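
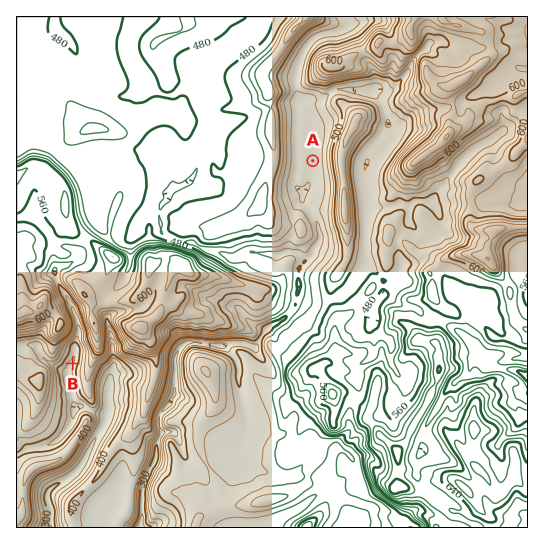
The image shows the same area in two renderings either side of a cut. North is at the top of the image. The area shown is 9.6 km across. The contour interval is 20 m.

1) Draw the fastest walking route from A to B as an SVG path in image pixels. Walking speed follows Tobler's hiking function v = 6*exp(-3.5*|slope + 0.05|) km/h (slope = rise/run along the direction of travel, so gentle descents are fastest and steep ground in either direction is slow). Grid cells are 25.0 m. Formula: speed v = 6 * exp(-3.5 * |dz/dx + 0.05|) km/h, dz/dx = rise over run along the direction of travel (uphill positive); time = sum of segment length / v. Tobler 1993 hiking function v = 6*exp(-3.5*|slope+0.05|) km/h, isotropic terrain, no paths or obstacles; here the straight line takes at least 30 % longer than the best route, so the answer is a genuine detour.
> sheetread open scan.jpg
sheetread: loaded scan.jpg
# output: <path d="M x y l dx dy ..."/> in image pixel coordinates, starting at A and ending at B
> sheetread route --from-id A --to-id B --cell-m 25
<path d="M313 161l-24 12-20 20-11 5-5 5-70 35-8 0-2 1-19 0-13 7-7 7-15 28-30 30-3 6 0 17-3 5 0 8-5 11-5 5"/>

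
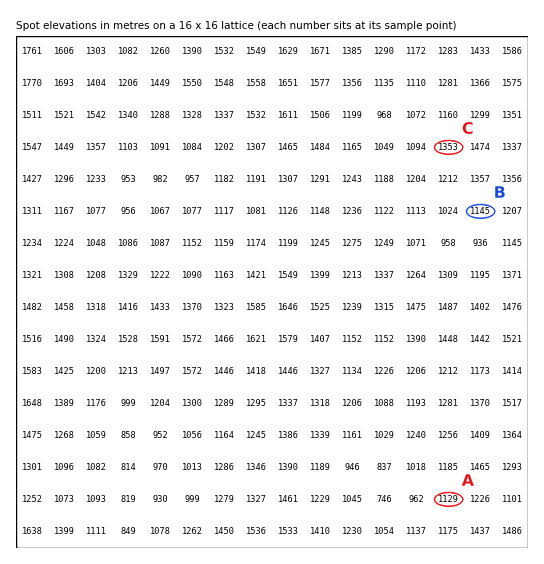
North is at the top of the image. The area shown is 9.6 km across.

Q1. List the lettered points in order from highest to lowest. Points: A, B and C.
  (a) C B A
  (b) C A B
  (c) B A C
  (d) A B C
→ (a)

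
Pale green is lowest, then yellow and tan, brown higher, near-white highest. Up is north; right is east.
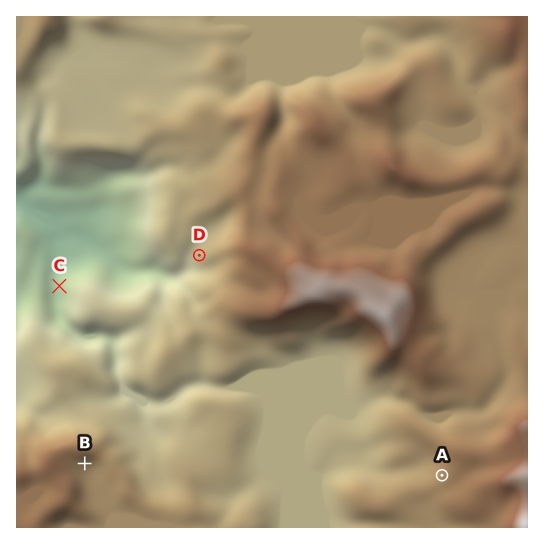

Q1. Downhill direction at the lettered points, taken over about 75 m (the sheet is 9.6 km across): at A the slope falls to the W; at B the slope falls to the SE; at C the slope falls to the W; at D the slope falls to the W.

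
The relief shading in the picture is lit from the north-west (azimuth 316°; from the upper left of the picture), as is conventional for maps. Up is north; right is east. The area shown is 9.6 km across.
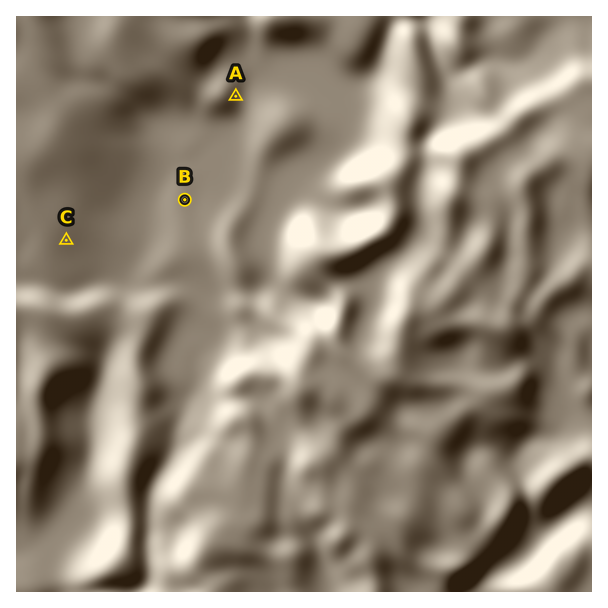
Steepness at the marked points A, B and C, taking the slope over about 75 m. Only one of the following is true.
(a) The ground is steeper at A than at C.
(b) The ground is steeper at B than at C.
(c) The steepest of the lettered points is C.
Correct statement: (a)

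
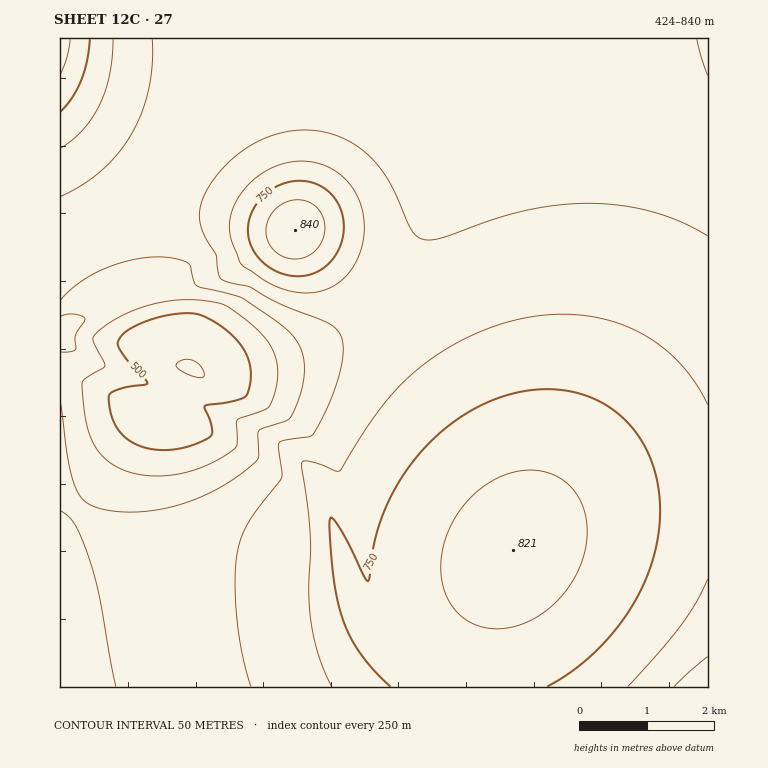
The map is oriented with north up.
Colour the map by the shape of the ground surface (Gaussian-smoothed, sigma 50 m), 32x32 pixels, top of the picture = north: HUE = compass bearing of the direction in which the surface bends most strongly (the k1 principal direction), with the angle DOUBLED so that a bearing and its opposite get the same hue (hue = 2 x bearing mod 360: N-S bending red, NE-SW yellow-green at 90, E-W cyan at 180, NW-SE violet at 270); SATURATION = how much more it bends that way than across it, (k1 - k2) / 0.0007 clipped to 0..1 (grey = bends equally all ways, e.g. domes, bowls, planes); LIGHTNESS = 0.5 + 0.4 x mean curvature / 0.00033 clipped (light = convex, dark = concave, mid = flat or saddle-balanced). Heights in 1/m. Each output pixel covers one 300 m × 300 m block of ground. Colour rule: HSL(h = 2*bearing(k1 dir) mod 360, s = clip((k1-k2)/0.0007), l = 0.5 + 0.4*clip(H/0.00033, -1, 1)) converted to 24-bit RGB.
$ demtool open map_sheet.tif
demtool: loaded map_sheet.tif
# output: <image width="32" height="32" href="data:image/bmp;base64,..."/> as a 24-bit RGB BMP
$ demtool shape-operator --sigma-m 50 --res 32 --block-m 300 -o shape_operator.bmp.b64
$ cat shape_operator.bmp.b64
<image width="32" height="32" href="data:image/bmp;base64,Qk02DAAAAAAAADYAAAAoAAAAIAAAACAAAAABABgAAAAAAAAMAAATCwAAEwsAAAAAAAAAAAAAg32Bgn6AgX2Bf32AfnyBfnuBfXuBfnuCfnqCf3uDgXuEg3uFhXyFhn2Gh0xuextGv/nmzP/zjC49diAojHNyioaDioeDiYiDh4iDhoeCh4aCiYSCj4CDmHyJoHaWo26nhX1/gn5/gX6Af32AfnyAfXuBfHuBfXqCfXqCfnqDf3uEgXyFg3yFiGGEeRhdz/zjpvXUbRo1iERTjIKDjIWEi4aEioeFiYeFiIiEhoeEhoaEhoSFioKIkH+OlnuYknWfh3x9g31+gX5/f36AfX2AfHyAe3uBe3qCfHqCfXqDfnuEf3uEgXuFbRl0meqhtvzIZRhEi11xjISGjIWGjIWFjIaGi4eGioeGiYeGh4eGhYaFhISGhYKHh4CLiH2QhnmWin17hX99gX9+f35/fX2AfHyAe3uBenqCenqCe3qDfHuEfnuEdmKGZyOH1v/Mbyhyh1B9i4SIjIWIjIaHjYaHjYeHjIeHi4eHioeHiIeHhoaHhISGgoKHgYCIgH6LfnuNjYJ6hoJ8goF+foB/fX6Ae32Be3yBenuCenuCenqDenqDfHuEUzF8hMxY2/3BShpmiIKJioSJi4WJjIaIjYeIjYeIjYeIjIeIi4eIiYeIh4aIhISHgoKHgICHfn6IfHyJkIl4iId8gYN+foKCfICDe36DenyEenyEeXuEenuEenuEe3uEOh1u2vexo9VgTy16h4OIiYWJi4aJjIeJjYeJjoiJjYiJjYiJjIeJioeJiYaJhoSIg4KHgICHfn+HfH2Hj5N3g4t9f4iFfYWKe4GLen2MeXuLeXmKeXmIeXqHenuFeXmFNBlp7P/MVTOaYlCGhYOHiIWIioaJi4eJjYiJjYiJjoiJjYiJjIeJi4eJioaJh4SJhIKIgYCHf36GfX2GfJl1fJWHfJOWeoqZeYKbeHubeniafXiXf3iTf3mOfXqKdGyIPR9t6v/MPyB4dW+Hg4OHhoWHiYaIioeIjIiIjYiIjYiIjYeJjYeJjIaJi4WJiYSJhoKIg4CHgX+Hfn2GbqeCdaWbdp2ndY+pdYKqdXerfXWphHamiXehinibiHqUa0GHaDec4//MPxlvfn+GgoSGhIWGh4aHiYeHi4eHjIeHjYeIjYeIjYaIjIaIi4WJioSJiIKJhYCIgn+HgH2GY7WQaLKlaqWva5CtbH+rbW+rem+riHGrk3OqmHalmXWeaBZttPakoOKFViN2gIOFgYWGg4aGhYeGiIeGioiHi4iHjIeHjYaHjIaHjIWHi4SIioOIiYKJh4CIhH+Hgn2GWLqRVrGbWKakXoyaYXmUZGqTcGaXg2idlGyipWihhRpRpTyRzP/QiiGPfmCHgYSEgYWEgoaEhIaEhoeFiYiFioiGi4eGjIaFjIWFjISGi4OGioKHiYGHiICIhn6Hg32GVrGET5t/UoZ4VndxWnBtXmtuY2Rwd2B4dy47ZRAds0XEzP/s0FiMhSJsiIGCgoSCgIWCgIWCgoaChYeDiIiEiYiEioeEi4aEi4SEi4OEi4KFioGFiYCGiH+Gh36HhX2GZZx6VYBsUGteT2FTUV9OWFo/OyYWLhULfjMrr/L8zP/+xTNGiRQ5lXV1jIV/hYaAf4V/f4WAgIaAg4aBhoeCiIiDiYeDioaDioSCioKCioGDiYGEiYCEiH+Fh36Fhn2GiI17Y3BvUl5ZSjUnKRcKMyENKqqMmO//sPT/OsGjXxcPhCgjm39smIp3kIx8h4l+gIZ+fYV+f4V+gYZ/hIeAh4eBiIeBiYWBiYSBiYKBiYCBiYCCiH+CiH6Dh32EhnyEm2lsYyIkOBEOcSYmdtH0zPP/geb/T3wqKxULRCIVeGhMj4hgm5Vom5hxkpR3hox7f4d8fIV8fYV9gIV+g4Z/hYd/h4eAiIWAiISAiYKAiIB/iH9/iH6Ah32Bhn2ChnyDhgYWwzaAvOv/y+7/VqvbYTAgNxkPRSsiV1RMYWRScnlSg49Wjp5djp5oiJZxgY53fIh5e4V6fIV7f4V8gYV9hIZ+hod+h4V+h4R+iIJ+iIB+h35+h31/hn2AhnyBhXyBxvW1qf/wjUwsOxkQRyUXZEpCZFVaXU9UXFJNZ2ZKcH1Id5RJeKNPd6Nadplndo9xd4h2eYV5e4R6fYR7gIV8goV8hYZ9hoV9hoN9h4J9h4B9h359hn19hnx+hXx/hXuA/93MXh4ALisFIjALN0caWFk4XUpIXkdKYk1GcGhFeYlAcaE7Y6w9WqdIW5tZZ49rcYh1doR4eYR5fIR6f4R7gYV7hIV8hYV8hoN8hoJ8hoB8hn58hn18hXx9hXt+hHt/T7M2/8H+8cz/0IL6qTGtPUsYISoNJS4QVVcrgG1MlaBEe7k2U7wxOK04R5xZWo9taYd3c4R5eIN5e4N6foN6gIR7goR7hIV7hYN7hYJ8hYB8hX58hX17hXt7hHt8hHt+cYs+SWkeZnYouETKzZX95Mn/4Lv/wWH2NLlcLYyEtrBrmctdVdBAMrtLOp9oTI93YId8b4N8doJ6eoJ5fYN6f4N6gYN7g4R7hIN7hIJ7hIB7hH97hH17hHx7hHt8g3t9qXefqHKinVyCbn83Q2EnMVYlK1t8oVf3983+lAP5y7eux9euhtOGS8iFOKiPQpCNVoWHaoKBdYF8eYF5fYJ6f4N6gYN6goN6g4N7g4J7hIB7g397g357g317g3t7g3t8pHunpnqtonmwlnaxgm6xYVuvPFqZJXRyrilYwHvY6eDp6Oniz+HWgcjHQJu2PneVUHOHZXmCdIB/eYB6fIF6foJ6gIJ6gYJ6g4N7g4F7g4B7g397g357g317gnx7gnt7l3ufnHylm3yolHuqhHWsZmSwSFa6NlDGTGXRm6TY4uHq5+Tl5uLpoaTOT2G7QFKaTl2JZG6Cc3t/eX97fIF6foF6f4J6gYJ7goJ7goF7goB7gn97gn57gn17gn17gnx8j3mXlXual3ybkn2bhXqbbG6dVG2iP3KrPI7Ce7nJyNrV6ebi6drgyZjPhlK8XEObWVCJZWWCdHd+en58fIB7foF7f4F7gIF7gYJ7goF7goB7gn97gn97gn58gn18gX18j3WVlXiTlHqOkn2Ni32NdXiKYXyNSoiUP6KdTbuQgsSCz9Gk06Sbx3Gbtkexg0eXcVaIcWiBdnZ+e358fYB7foF7f4F7gIF7gYF7gYF7gYB7gYB8gX98gX58gX58gX18lHCWlXONlHeFkXqBi3x/gXyDboSDV4h+RZFxP6BYYLZGsL5XwItYukpSo0d3kE+Hgl6Ge26Ae3h+fH58fYB8foB8f4F8gIF8gIF8gYF8gYB8gYB8gX98gX98gX58g4N9l2mTmG6Gl3N+lHd5j3x6h4F8d4J4ZoRzVIlkR49JYZhDkaFDpIVFnVlIk09ciVpzg2h9gHN/fXt+fX59foB8foB8f4B8f4B8gIB8gYF8gYB8gYB8gX98gX99gX99fZd+mGKJmWl8mnB1mHl1k4B5jIN7hIZ6c4NyZoVnYIhaa4tSgo5Pj4JQjWtViV5dhWdvgXF5f3h9fn19fn99foB9f4B9f4B9f4B9gIB9gIB9gIB9gIB9gH99gH99gYp9fap9nVt+nGVvnHJtm390loV4kId6iYd7gYV5d4Nzc4RsdoVmf4ZjhoFjhXdmhHFsgnJzgHh6f3x9f35+fn9+f4B9f4B9f4B9f4B9gIB9gIB9gIB9gIB9gH99gYB9hZ59gKx7l1hsomJjn3tsnYhzmYx3kot6jIl8hoZ8gIN6fYJ4fYJ0gIJzgoFygn10gXp3gHt6f3x8f35+f39+f39+f4B+f4B+f4B+f4B+gIB+gIB+gIB+gIB+gH9+g4Z9jKx9hKp5jlhcoXBipodtoJNzm5R3lJB6jYt8h4d9g4N9gIJ9gIF8gIF7gIB7gH97gH58gH59f39+f39+f39+f4B+f4B+f4B+f4B+f4B+f4B+gIB+gIB+gIB+gH9+iZN9k698iqh3iGdbn4NkqJVwpZ12m5x4k5R7jI19hod+g4N+gYF+gIB+gIB+gIB+gH9+gH9+gH9/f39/f39/f39/f4B/f4B/f4B+f4B+f4B+f4B+gIB+gIB+gIB+gIB+kp99ma57kKZ1"/>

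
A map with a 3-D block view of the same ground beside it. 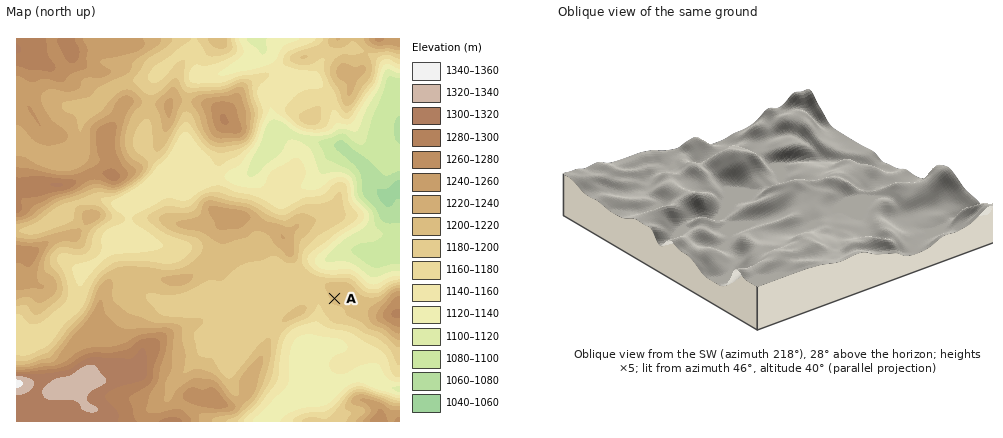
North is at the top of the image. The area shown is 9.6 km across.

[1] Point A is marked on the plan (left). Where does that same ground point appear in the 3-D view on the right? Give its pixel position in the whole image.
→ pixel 898 189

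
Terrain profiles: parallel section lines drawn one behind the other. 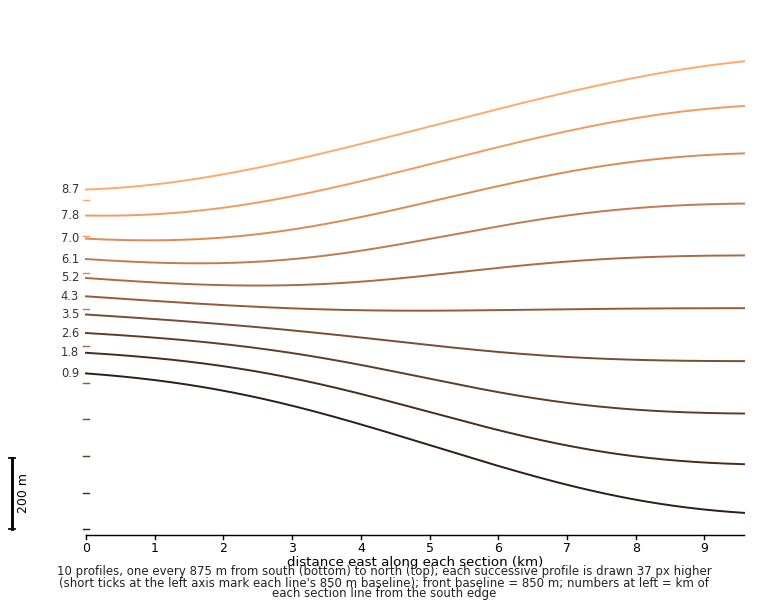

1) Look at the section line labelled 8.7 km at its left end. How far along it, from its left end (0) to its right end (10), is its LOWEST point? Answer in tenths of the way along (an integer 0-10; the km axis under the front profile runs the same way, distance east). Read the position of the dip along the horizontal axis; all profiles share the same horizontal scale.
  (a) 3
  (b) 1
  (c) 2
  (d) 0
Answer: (d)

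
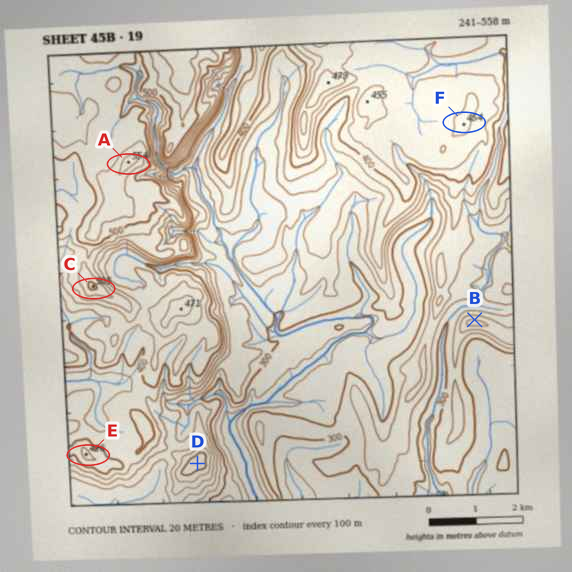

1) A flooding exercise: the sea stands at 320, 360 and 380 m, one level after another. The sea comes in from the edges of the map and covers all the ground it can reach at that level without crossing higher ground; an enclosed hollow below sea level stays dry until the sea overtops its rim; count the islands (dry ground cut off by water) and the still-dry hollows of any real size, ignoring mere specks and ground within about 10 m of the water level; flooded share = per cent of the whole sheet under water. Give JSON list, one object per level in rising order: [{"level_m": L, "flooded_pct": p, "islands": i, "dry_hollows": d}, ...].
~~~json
[{"level_m": 320, "flooded_pct": 29, "islands": 0, "dry_hollows": 0}, {"level_m": 360, "flooded_pct": 49, "islands": 1, "dry_hollows": 0}, {"level_m": 380, "flooded_pct": 56, "islands": 1, "dry_hollows": 0}]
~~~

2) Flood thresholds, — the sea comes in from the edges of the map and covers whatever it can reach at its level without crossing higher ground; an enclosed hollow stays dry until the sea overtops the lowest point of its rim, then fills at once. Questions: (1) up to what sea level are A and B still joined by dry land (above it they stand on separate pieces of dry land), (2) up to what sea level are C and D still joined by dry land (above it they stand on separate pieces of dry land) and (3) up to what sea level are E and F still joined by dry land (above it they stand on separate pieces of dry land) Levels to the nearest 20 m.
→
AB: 320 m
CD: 360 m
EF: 380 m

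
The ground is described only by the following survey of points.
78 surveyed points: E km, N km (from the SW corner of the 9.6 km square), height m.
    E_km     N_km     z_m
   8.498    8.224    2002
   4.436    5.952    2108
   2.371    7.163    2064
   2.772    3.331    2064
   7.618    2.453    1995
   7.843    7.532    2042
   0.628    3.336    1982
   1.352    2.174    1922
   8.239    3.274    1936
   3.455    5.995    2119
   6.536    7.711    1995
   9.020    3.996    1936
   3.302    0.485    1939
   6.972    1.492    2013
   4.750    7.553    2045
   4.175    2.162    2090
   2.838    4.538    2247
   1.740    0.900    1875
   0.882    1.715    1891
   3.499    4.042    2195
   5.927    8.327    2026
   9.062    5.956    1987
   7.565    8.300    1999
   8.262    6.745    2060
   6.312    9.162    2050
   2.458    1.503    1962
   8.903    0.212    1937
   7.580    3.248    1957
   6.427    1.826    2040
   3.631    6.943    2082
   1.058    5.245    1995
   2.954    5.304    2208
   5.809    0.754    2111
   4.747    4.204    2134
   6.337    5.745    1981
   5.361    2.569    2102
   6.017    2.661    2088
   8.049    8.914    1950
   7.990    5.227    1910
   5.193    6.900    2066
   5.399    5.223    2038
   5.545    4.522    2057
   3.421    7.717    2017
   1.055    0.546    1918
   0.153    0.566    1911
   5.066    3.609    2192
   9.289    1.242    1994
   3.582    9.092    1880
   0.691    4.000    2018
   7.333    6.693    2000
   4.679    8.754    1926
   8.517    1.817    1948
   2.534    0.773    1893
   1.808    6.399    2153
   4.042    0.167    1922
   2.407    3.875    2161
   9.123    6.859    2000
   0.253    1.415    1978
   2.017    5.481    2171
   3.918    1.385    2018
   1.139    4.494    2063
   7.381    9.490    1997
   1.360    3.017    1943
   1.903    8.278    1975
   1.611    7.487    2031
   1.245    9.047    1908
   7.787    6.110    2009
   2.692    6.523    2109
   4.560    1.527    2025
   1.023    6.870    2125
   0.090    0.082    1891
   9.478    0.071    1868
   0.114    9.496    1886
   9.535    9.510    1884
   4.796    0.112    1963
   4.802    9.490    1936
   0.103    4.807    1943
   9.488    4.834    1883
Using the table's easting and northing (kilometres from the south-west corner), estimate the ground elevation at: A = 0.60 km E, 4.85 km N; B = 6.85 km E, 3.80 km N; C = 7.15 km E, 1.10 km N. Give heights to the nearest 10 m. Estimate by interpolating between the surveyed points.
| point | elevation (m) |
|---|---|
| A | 1950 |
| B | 2030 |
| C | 2040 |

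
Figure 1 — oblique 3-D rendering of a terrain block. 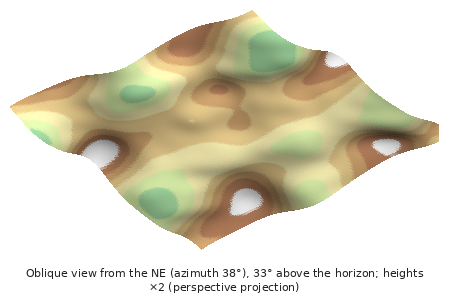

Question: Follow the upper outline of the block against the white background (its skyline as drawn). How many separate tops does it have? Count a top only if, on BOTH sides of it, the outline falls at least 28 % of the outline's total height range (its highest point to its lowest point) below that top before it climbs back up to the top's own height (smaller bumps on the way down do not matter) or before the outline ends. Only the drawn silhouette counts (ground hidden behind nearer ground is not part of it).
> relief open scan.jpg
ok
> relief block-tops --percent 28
1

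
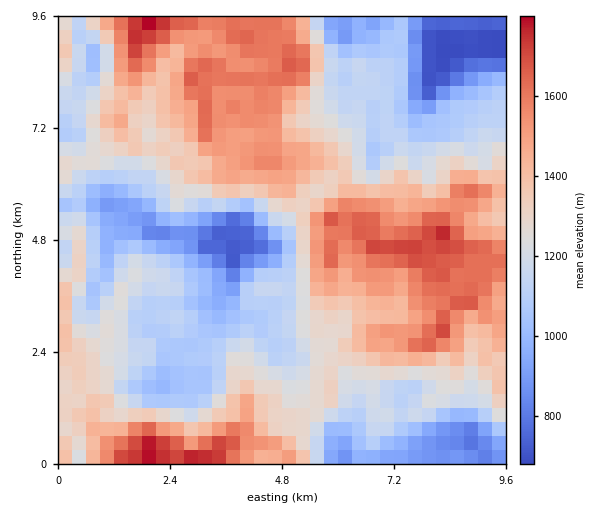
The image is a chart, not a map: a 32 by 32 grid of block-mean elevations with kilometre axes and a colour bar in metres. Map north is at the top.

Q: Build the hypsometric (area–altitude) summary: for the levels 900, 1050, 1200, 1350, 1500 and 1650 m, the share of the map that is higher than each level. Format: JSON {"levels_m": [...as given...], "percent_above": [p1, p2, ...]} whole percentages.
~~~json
{"levels_m": [900, 1050, 1200, 1350, 1500, 1650], "percent_above": [92, 82, 59, 38, 22, 5]}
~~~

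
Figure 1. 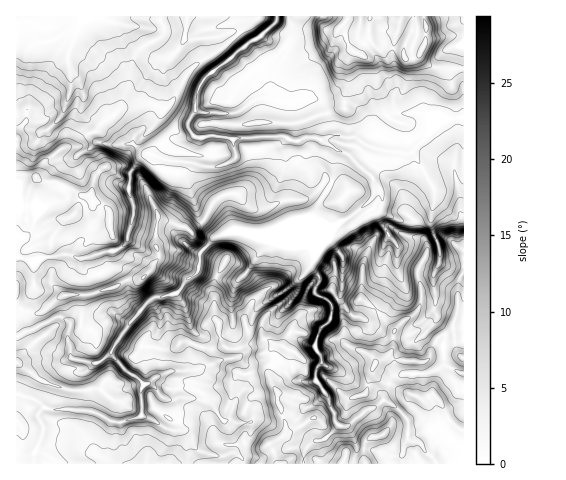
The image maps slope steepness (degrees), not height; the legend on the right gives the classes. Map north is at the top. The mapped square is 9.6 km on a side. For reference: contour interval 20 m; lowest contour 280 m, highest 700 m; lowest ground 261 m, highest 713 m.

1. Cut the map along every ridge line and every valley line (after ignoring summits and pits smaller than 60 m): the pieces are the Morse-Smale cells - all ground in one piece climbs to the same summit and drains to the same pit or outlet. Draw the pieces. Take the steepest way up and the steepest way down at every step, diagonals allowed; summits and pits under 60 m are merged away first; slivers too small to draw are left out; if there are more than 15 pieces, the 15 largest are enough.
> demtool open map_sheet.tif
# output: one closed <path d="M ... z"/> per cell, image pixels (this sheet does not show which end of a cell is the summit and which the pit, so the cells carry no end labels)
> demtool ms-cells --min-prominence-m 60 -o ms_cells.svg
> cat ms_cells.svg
<path d="M277 16l-261 1 0 239 15 5 32-7 20 5 37-11 7-6 7-27 0-9-5-12 1-22 7-11 10-7 21 7 22 3-5 14 12 35 19 23-16 16-3 21-9 5-10 14-27 8-22 23-17 27 0 5 8 9 23 20-2 6 1 24-3 3-16 5-10 0-21-10-47-4-14-10-14-4 0 70 447-1 0-345-20 2-15 12-3 7-16 15-34-5-12-5-9-7-12 0-6-2-14 5-17-3-7 4-7 0-8-5-50 4-14-4-26 0-6-12 8-13 0-13 7-17 47-39 15-10 11-11z"/><path d="M463 16l-185 0-2 5-11 11-15 10-47 39-7 17 0 13-7 9-1 6 8 11 24-1 14 4 50-4 8 5 7 0 7-4 17 3 14-5 6 2 12 0 9 7 12 5 34 5 30-32 4-2 20-3z"/><path d="M151 154l-8 2-13 16-1 22 5 12 0 9-7 27-7 6-37 11-17-5-24 4-6 3-20-4 0 136 22 8 7 7 47 4 21 10 10 0 16-5 3-3-1-24 2-6-23-20-8-9 0-5 17-27 22-23 27-8 7-10 12-9 3-21 16-15-19-24-12-35 5-14-26-4z"/>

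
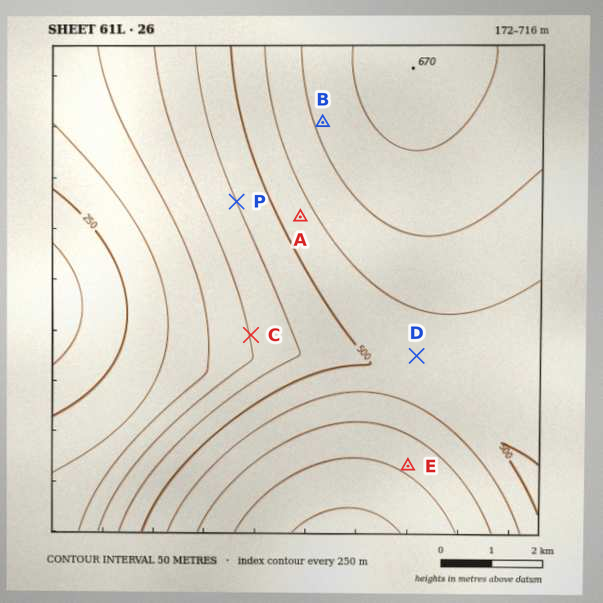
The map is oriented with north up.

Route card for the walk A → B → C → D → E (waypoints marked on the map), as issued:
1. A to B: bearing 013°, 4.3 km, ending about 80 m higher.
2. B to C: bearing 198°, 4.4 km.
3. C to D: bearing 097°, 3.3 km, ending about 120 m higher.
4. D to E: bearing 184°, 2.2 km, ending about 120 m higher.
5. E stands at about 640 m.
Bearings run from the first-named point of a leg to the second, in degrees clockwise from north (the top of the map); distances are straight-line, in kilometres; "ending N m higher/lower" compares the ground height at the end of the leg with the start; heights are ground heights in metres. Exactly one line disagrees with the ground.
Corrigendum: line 1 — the distance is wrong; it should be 1.9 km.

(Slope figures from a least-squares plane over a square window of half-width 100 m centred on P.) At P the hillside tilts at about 5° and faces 247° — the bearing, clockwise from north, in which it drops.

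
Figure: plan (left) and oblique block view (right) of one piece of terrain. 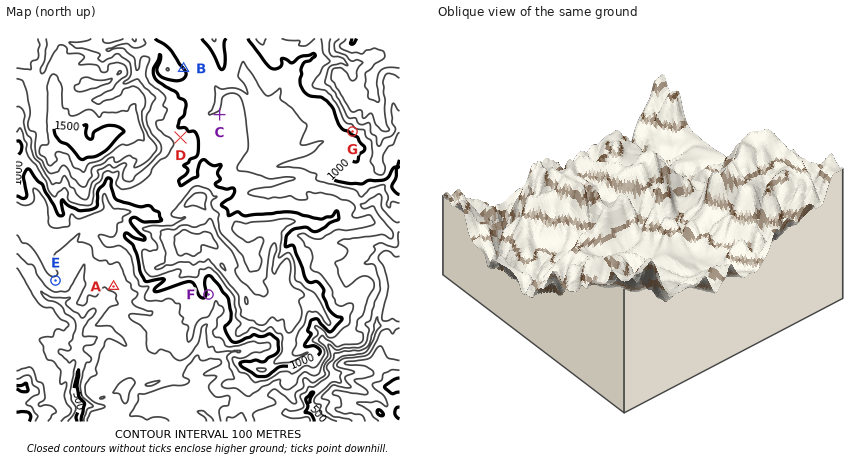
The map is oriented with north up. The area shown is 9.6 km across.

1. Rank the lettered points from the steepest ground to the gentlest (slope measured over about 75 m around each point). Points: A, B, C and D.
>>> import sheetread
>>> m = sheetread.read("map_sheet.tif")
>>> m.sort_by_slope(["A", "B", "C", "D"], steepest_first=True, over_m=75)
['B', 'D', 'A', 'C']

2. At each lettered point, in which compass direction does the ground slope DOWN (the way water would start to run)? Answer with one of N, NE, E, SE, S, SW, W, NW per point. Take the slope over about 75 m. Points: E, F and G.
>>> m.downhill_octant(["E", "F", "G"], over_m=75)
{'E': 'S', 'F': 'E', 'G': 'SW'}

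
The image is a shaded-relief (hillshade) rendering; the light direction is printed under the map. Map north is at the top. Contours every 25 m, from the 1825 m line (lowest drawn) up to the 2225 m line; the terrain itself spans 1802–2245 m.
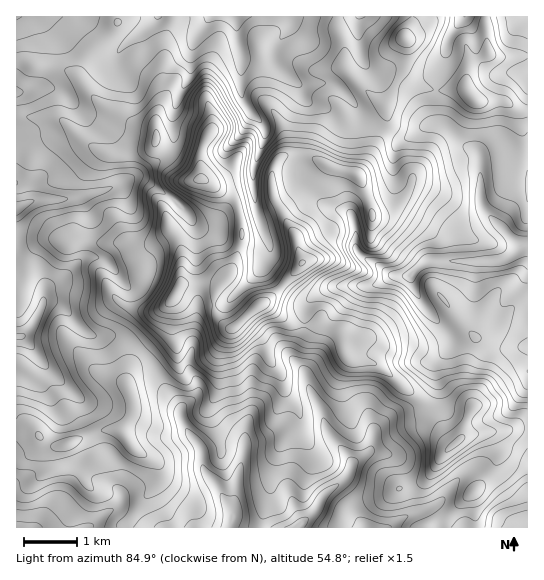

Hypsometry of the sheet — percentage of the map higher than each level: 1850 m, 97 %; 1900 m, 79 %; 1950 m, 52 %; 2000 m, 29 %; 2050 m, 18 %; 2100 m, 9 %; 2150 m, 4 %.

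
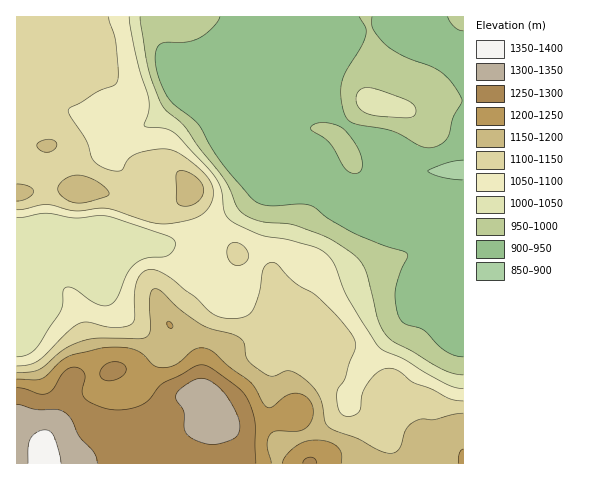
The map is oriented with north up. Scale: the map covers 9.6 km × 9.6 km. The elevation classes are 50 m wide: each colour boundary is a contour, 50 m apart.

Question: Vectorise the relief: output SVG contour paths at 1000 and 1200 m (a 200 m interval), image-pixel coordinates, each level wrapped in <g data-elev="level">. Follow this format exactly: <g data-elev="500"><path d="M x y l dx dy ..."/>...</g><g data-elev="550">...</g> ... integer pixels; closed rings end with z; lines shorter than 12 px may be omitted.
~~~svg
<g data-elev="1000"><path d="M463 375l-10-2-12-4-46-27-7-5-10-17-13-50-5-10-9-8-18-12-14-6-27-10-34-3-11-5-8-6-10-23-8-12-21-27-16-22-17-15-6-7-13-36-8-51"/><path d="M388 117l23 0 4-2 1-6-3-5-5-3-30-11-13-2-6 3-3 10 5 9 9 5z"/></g><g data-elev="1200"><path d="M271 463l-4-17 3-11 6-4 21 0 9-3 5-5 2-7 0-7-2-7-7-7-11-2-8 3-13 11-5 0-4-4-7-14-6-7-21-15-15-15-7-3-6-1-6 1-19 15-14 4-8-2-12-12-9-5-14-2-17 1-35 9-26 22-24 0"/><path d="M341 463l1-9-4-7-9-5-13-2-10 1-9 5-11 9-4 8"/><path d="M463 449l-4 4-1 10"/><path d="M169 328l3 0 1-2-5-5-1 4z"/></g>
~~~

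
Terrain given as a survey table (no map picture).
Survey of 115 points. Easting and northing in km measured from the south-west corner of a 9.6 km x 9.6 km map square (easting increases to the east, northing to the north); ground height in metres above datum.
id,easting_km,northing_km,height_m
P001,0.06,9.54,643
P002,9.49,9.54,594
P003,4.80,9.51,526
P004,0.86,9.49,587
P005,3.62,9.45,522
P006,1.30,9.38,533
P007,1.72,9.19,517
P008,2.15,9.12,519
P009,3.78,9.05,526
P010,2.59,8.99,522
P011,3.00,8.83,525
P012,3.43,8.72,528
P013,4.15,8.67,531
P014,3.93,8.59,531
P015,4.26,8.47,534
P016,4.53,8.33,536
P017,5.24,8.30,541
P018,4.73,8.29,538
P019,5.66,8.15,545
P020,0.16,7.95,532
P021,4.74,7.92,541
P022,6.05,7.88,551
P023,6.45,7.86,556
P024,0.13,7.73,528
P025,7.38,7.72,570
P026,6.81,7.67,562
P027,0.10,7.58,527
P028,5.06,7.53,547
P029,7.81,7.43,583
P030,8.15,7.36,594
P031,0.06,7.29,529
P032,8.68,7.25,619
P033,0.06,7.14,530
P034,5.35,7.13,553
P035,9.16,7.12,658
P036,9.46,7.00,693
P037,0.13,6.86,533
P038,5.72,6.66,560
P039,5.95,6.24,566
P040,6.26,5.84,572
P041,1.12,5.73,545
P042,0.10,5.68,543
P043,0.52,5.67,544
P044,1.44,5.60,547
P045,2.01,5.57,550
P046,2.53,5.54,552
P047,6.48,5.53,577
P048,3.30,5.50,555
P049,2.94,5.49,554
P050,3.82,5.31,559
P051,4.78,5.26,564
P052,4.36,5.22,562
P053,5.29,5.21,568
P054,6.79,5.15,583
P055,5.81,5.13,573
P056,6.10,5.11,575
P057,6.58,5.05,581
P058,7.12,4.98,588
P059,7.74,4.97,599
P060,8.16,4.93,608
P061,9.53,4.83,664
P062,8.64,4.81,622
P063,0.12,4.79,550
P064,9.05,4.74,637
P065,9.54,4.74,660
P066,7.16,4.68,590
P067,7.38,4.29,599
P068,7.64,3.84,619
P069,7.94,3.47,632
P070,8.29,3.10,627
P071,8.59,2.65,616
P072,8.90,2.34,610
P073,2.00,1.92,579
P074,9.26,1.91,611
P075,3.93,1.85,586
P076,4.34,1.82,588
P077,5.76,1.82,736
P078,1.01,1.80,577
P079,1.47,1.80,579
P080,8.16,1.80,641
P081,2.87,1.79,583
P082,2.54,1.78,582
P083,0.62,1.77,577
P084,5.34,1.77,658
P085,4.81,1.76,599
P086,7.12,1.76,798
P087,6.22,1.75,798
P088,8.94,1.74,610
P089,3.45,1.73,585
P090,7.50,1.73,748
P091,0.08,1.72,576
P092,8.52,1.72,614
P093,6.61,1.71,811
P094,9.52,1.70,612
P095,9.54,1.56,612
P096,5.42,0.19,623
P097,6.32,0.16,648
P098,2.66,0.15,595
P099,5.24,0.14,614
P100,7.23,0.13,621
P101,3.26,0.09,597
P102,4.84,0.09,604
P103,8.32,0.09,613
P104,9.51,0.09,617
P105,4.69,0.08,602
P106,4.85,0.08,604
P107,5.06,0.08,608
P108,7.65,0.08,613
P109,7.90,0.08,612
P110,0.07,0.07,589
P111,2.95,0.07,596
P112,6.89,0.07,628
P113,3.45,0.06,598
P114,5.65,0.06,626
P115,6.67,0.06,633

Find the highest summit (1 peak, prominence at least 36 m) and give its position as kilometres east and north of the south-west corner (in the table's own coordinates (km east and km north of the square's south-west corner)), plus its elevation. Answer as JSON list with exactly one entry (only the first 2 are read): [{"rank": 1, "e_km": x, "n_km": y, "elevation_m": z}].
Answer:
[{"rank": 1, "e_km": 6.74, "n_km": 1.81, "elevation_m": 811}]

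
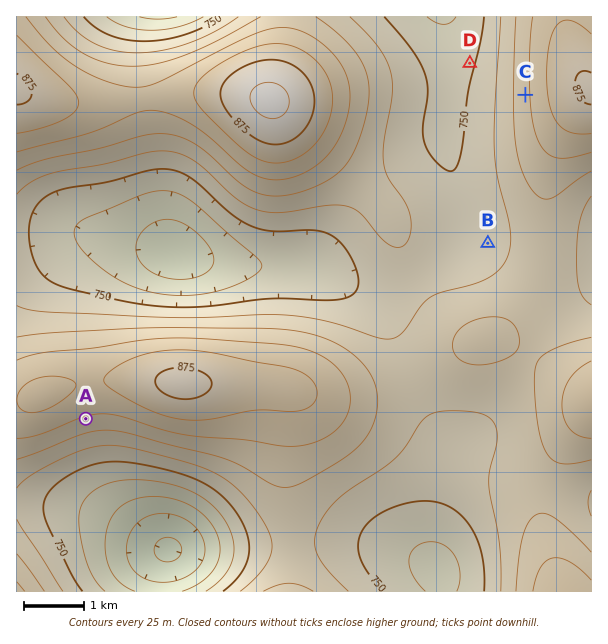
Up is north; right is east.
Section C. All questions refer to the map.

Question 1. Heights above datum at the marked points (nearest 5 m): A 820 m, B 760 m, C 820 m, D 745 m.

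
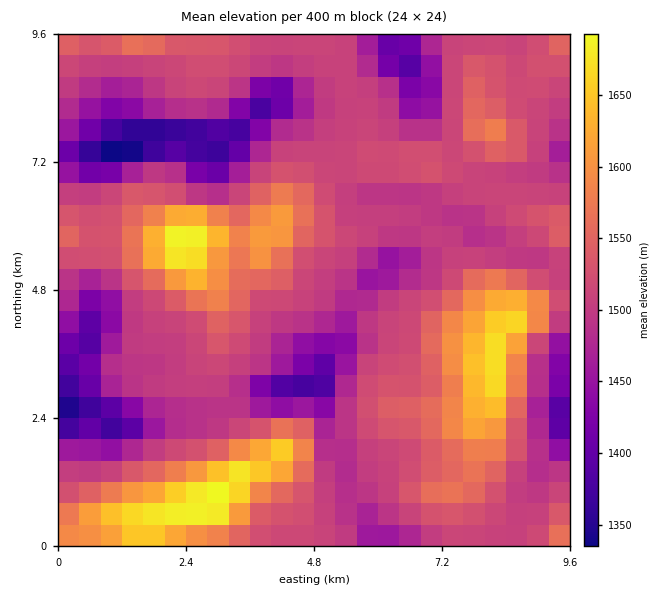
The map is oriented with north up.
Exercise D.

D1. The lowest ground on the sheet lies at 1320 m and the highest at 1700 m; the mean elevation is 1510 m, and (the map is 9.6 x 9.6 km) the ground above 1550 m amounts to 19.6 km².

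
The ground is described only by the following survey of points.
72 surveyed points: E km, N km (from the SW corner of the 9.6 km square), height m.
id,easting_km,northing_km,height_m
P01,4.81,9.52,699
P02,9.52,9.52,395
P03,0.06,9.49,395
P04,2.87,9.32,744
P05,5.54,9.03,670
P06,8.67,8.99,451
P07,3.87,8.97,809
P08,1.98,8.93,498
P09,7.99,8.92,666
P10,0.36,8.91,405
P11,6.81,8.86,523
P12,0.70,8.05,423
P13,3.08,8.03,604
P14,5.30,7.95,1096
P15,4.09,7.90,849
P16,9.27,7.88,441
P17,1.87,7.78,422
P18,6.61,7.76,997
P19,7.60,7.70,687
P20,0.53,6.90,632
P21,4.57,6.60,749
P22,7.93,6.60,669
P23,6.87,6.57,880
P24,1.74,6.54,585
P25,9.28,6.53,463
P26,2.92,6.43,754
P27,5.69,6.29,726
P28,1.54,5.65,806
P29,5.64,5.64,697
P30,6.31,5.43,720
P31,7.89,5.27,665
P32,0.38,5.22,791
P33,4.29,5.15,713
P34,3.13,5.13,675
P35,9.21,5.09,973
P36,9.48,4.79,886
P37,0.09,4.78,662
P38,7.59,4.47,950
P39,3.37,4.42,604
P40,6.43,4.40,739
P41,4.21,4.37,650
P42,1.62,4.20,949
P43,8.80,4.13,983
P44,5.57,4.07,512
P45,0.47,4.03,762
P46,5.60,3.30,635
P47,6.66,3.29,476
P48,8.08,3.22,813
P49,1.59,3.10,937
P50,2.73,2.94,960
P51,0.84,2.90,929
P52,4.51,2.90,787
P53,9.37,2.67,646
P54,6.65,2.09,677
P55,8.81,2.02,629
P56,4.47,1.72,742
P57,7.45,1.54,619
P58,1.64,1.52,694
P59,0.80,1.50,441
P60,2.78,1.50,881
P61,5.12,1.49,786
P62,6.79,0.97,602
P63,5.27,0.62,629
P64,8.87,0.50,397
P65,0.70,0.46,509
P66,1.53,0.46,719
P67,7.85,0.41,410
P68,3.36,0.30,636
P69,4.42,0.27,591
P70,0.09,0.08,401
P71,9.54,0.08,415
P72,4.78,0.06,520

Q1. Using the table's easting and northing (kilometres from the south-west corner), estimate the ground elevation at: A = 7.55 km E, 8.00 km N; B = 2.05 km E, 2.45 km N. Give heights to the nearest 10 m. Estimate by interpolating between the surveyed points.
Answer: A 620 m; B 890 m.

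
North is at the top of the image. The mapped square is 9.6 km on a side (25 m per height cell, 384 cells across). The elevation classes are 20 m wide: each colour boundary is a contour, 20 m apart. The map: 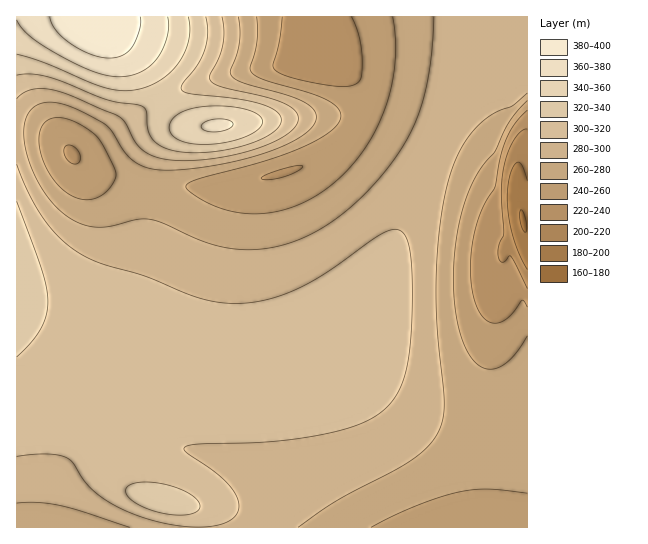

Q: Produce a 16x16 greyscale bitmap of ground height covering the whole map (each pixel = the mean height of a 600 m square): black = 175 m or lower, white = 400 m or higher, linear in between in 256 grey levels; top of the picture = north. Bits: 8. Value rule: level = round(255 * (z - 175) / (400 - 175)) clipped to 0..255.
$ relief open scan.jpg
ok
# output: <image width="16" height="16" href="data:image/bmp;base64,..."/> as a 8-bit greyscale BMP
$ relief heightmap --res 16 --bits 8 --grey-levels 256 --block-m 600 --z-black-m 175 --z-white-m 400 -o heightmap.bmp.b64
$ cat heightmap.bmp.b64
<image width="16" height="16" href="data:image/bmp;base64,Qk02BQAAAAAAADYEAAAoAAAAEAAAABAAAAABAAgAAAAAAAABAAATCwAAEwsAAAABAAAAAAAAAAAAAAEBAQACAgIAAwMDAAQEBAAFBQUABgYGAAcHBwAICAgACQkJAAoKCgALCwsADAwMAA0NDQAODg4ADw8PABAQEAAREREAEhISABMTEwAUFBQAFRUVABYWFgAXFxcAGBgYABkZGQAaGhoAGxsbABwcHAAdHR0AHh4eAB8fHwAgICAAISEhACIiIgAjIyMAJCQkACUlJQAmJiYAJycnACgoKAApKSkAKioqACsrKwAsLCwALS0tAC4uLgAvLy8AMDAwADExMQAyMjIAMzMzADQ0NAA1NTUANjY2ADc3NwA4ODgAOTk5ADo6OgA7OzsAPDw8AD09PQA+Pj4APz8/AEBAQABBQUEAQkJCAENDQwBEREQARUVFAEZGRgBHR0cASEhIAElJSQBKSkoAS0tLAExMTABNTU0ATk5OAE9PTwBQUFAAUVFRAFJSUgBTU1MAVFRUAFVVVQBWVlYAV1dXAFhYWABZWVkAWlpaAFtbWwBcXFwAXV1dAF5eXgBfX18AYGBgAGFhYQBiYmIAY2NjAGRkZABlZWUAZmZmAGdnZwBoaGgAaWlpAGpqagBra2sAbGxsAG1tbQBubm4Ab29vAHBwcABxcXEAcnJyAHNzcwB0dHQAdXV1AHZ2dgB3d3cAeHh4AHl5eQB6enoAe3t7AHx8fAB9fX0Afn5+AH9/fwCAgIAAgYGBAIKCggCDg4MAhISEAIWFhQCGhoYAh4eHAIiIiACJiYkAioqKAIuLiwCMjIwAjY2NAI6OjgCPj48AkJCQAJGRkQCSkpIAk5OTAJSUlACVlZUAlpaWAJeXlwCYmJgAmZmZAJqamgCbm5sAnJycAJ2dnQCenp4An5+fAKCgoAChoaEAoqKiAKOjowCkpKQApaWlAKampgCnp6cAqKioAKmpqQCqqqoAq6urAKysrACtra0Arq6uAK+vrwCwsLAAsbGxALKysgCzs7MAtLS0ALW1tQC2trYAt7e3ALi4uAC5ubkAurq6ALu7uwC8vLwAvb29AL6+vgC/v78AwMDAAMHBwQDCwsIAw8PDAMTExADFxcUAxsbGAMfHxwDIyMgAycnJAMrKygDLy8sAzMzMAM3NzQDOzs4Az8/PANDQ0ADR0dEA0tLSANPT0wDU1NQA1dXVANbW1gDX19cA2NjYANnZ2QDa2toA29vbANzc3ADd3d0A3t7eAN/f3wDg4OAA4eHhAOLi4gDj4+MA5OTkAOXl5QDm5uYA5+fnAOjo6ADp6ekA6urqAOvr6wDs7OwA7e3tAO7u7gDv7+8A8PDwAPHx8QDy8vIA8/PzAPT09AD19fUA9vb2APf39wD4+PgA+fn5APr6+gD7+/sA/Pz8AP39/QD+/v4A////AHFzfI6ioZKHfnduZV1XVVeEh5GeoZeOiYWBfHVtZ2Rkj4+PkI+OjY2MioeCenFsbZeUkpGRkZGSkpKQjIJ1bW+dmpeVlJSUlZaXl5OHdGdqo56bmJaVlZaXmpuXiXBbXqehnJiVkpGSlJibmYpqTk6qn5eTj4uJiYyRl5iKaEQ8qJWLiIWAe3t+hY6TiWlBKZ2AdXh4cGpna3SAiohuRxyIY15qa2JXUlVgb3+EdFUdc09Vc4mPhG5YUV5xfnpmLm5Ya42vx8y3kWtaZnh+dU+HiaOxrqqikXdeUl1yf4B5tMfc3cqqhF5EO0RZb3+Gh9Xr9u7Yt41iRj5HWm1+h4s="/>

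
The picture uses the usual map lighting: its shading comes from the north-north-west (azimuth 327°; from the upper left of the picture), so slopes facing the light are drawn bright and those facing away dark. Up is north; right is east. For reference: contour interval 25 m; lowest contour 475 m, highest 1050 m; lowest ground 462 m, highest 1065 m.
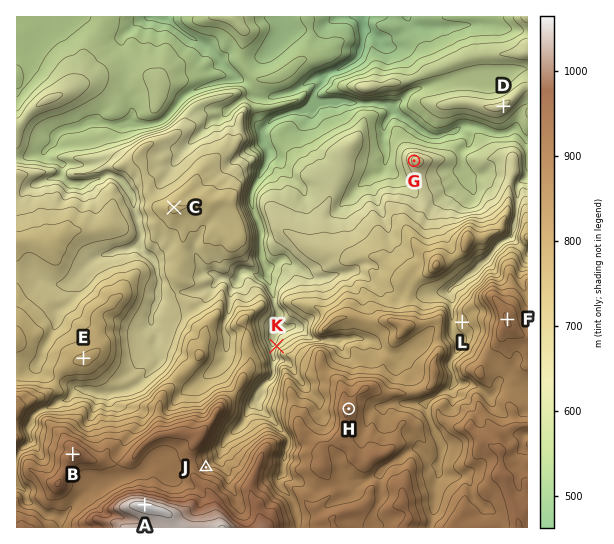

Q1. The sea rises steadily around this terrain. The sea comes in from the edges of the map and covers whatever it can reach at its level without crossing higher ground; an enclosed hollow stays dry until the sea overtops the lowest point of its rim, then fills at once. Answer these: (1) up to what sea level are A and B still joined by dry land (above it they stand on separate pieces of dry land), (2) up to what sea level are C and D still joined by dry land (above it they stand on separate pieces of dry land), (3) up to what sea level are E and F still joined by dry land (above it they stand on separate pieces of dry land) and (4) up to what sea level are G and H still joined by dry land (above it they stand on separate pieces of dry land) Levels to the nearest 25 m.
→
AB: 900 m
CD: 550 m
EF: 750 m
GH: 625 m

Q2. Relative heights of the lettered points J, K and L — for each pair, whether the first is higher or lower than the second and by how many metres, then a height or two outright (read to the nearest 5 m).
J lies higher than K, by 225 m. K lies lower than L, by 125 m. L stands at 765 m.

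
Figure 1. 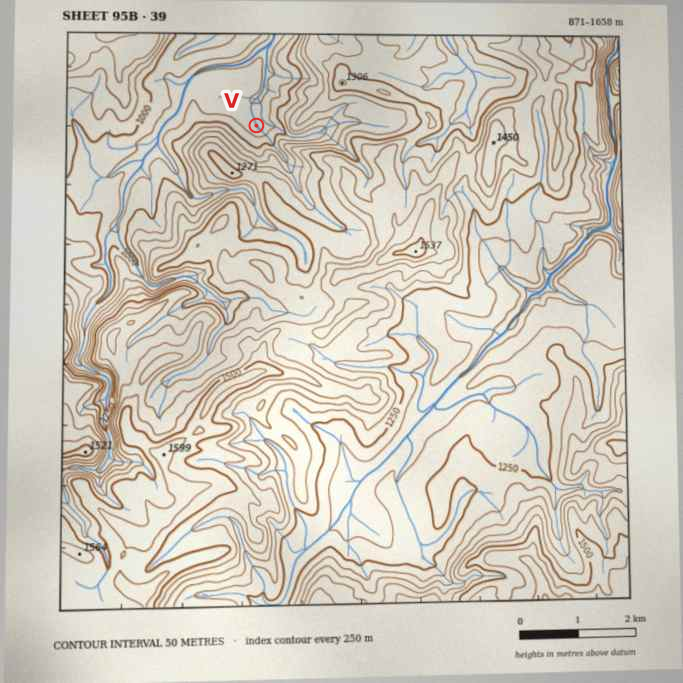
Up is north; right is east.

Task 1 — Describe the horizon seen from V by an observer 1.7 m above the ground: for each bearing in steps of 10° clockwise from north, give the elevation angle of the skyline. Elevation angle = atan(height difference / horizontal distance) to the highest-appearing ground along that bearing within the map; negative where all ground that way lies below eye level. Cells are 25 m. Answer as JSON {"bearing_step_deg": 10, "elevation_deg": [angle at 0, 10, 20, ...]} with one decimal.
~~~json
{"bearing_step_deg": 10, "elevation_deg": [1.4, -1.6, 2.6, 7.1, 10.0, 10.3, 12.6, 14.6, 17.8, 18.8, 13.6, 14.7, 17.7, 15.3, 11.8, 17.1, 17.2, 19.2, 19.8, 20.8, 21.5, 22.0, 22.3, 22.2, 21.3, 19.1, 15.5, 10.0, 5.8, 5.4, 6.1, 6.3, 1.6, 1.7, 2.1, 1.9]}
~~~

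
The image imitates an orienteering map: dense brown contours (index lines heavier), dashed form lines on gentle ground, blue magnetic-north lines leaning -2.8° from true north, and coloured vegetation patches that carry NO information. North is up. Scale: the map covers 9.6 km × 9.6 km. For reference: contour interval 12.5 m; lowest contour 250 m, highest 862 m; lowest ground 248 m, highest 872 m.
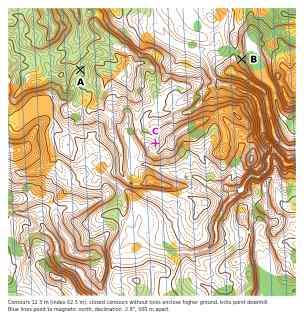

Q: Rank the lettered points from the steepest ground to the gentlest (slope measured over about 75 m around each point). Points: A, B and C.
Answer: B C A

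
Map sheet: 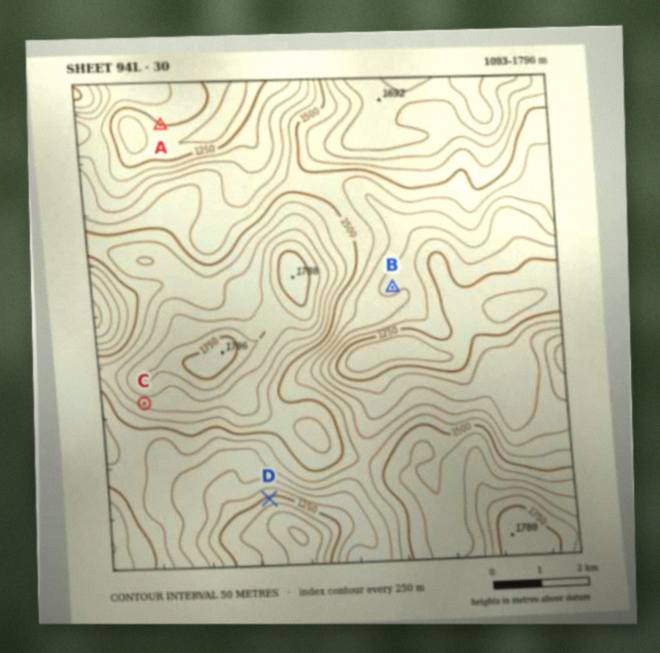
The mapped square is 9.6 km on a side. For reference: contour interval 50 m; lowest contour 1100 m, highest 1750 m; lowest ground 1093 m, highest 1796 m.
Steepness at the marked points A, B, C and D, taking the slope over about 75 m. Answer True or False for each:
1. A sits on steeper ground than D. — False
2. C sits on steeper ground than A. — True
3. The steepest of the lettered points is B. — False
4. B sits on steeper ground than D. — False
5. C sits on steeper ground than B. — True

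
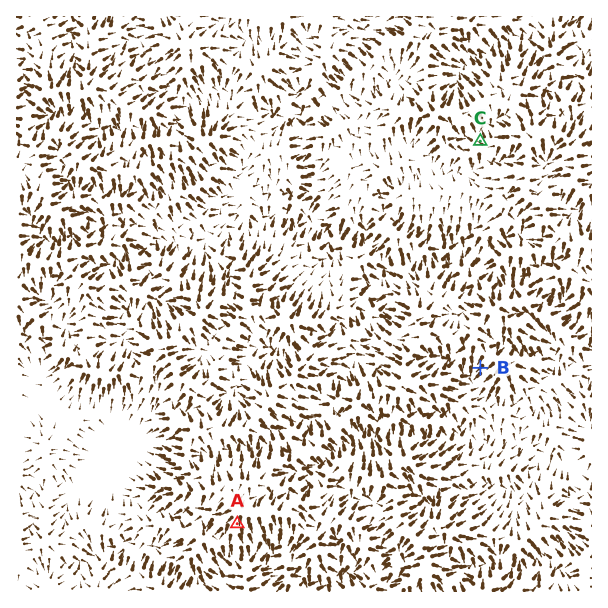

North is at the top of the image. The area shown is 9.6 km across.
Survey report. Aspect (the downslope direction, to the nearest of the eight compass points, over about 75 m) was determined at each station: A S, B SW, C NW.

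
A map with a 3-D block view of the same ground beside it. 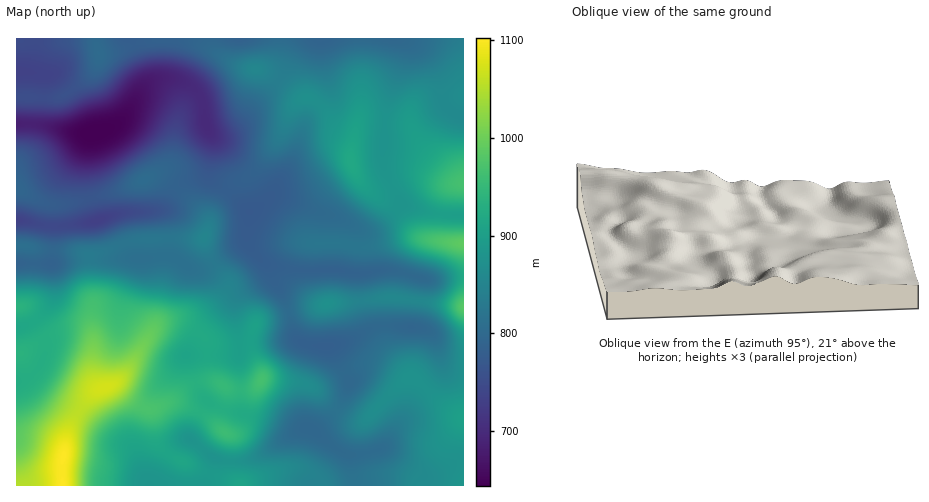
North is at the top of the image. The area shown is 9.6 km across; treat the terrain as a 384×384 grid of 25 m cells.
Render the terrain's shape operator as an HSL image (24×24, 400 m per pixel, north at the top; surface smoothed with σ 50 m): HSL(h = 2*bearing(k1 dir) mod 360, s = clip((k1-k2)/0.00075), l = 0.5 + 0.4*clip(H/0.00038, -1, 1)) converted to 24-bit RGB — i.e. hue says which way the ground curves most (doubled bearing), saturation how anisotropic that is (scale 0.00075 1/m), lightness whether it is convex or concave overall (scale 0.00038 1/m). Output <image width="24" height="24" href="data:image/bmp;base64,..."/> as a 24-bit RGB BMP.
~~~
<image width="24" height="24" href="data:image/bmp;base64,Qk32BgAAAAAAADYAAAAoAAAAGAAAABgAAAABABgAAAAAAMAGAAATCwAAEwsAAAAAAAAAAAAAlka7kViX/v+9qiAtLT5ymYZfSUljdV1TkXJDVLQ8SpqrgLuytpK+pmm3o2GiXZGXhbmbalGhemKfYGKkcYmknoFxeXRldpFvRDZutm+c+u3R10+IJ2GRn1yeekaOaJikit/djnrSWgsQenMAKHEAI59ZlnbGi4PFoVR6ejVEaIY6RX9Hh01jrWlhkpV+c4JoNEFxbKeJ8eS96VxTKzVCUVA/c0ZInco7R3QhLAkW5VbQ1ez20bTqE20/HFcdgWU7fThNszluxrBUK287QHhulqWLoHODl2lvO1CybXum0ZRw/1poh0VhO1lXUJCpycukjkynF5TSf/O/sHg96Es3u1tdLVJaYFpFRINHS4rH6bvcq3XCM4R+Y39Wk3Nvl5aqSGpfSlJ/ymt222+F54rFaL+wA9SpbnPCuJTTSnmvdzYxsJZF2FROx7BaOzlxSlGJZ+SPF4KPelyw6JC4eVmmWpeUZ7adfpeeXIBSJmdhq1me0KSkqKLY99TyN7DMH2tbnG9iqELEiarWgqbdtlXx89jcHk3/n8j2pp3eTip6LmBHuGZexYile7CqVaushVNmfpt4O3J3LnNw3NmOW7ZSt0yY/Z2wLXt2OmRVeXtTjbRAbFs4Jq1X4vjTQRzPnEBjjC1Mm0+iZW+gRJeLvrOjq7m9VTaZsEZ0rYewZ1yRLmVszdFfrsJlNEtd6Hd32GyNLmRqUoZ2jaZ8V2KbpeNCeqUDIhERa0ImdW87W3VLaopkXKR/SrRVrIBhWxpk0kEiYocxZlqsVUaqe8lnvqNqQD9qY5xh5a+3eVrGRqq0frenUT2o4ZSg4p2cHQ1otig8mZ43S4syOXwtaoUqbGkdTT4SKQoV+KwAsrzkI7PGRDSoy6CFq5xzUoatY8nYtsjZsYjsr5bjjWaqPlJtdt2U54zGTwCJsZrh5NjzmZ7piF/dkFrRXlfWV3XxNk//1eH2vaXai2jiHwrN3t7rzs7tj7HiRnaznW08aG41jUkyvCpbuIxkNrovZB0oNFqJTdedh8+uqmXWVTrZo5LokqTqIGTkCQg4+fIyX1kERzsLGCUOlcwAgHsMckoQVjIekoc5iU88YUkyWZ8+nNOgoT2XgUl4jo5IbnccVV4MW0QOYWQTR1IKPyMAMxcAKCoJZbgAbbTjWYjlRWvlo9Hvu2nmtkaFhGxQeoxNgUlXqltnZepQOm4yfDxfmlWVs2iql4a/fHbBco3Cg4LJnjfX8RbvupPll8X1o+T07k41nSgKNo4GWpsOnR2W2Yvrv7Hxsp/ueWfio4XS6dG7L0J2XmWDY3eTiJekjKGnd3ykjmmjfz9bbjBtXr/r0uz5tdH7iqj2W08Kw9AqhMw/h5slKUoMHzYAO0EAS0oKaFMiZ55K6Na4di+jYWR5ZIN6bZBqlnZegWJNcSsvfi8oTtFxIMtehIUYWUIAMzAAmNLgcbzSenjGnn3etX/uvXjfdnS6TbOfSricUMBtpW89nTxjfIVuY4Jwd25kjmBfkU5wkS5wmOawfM3EcUqAlkOEyYK5oojLq76BY4FvS6SKT32vYk6+tHze5r/pqIbDa5iRX5xvWlKgnYGxrHmehoBfVWdwiWV0hDZ5gdCHluiiXUqGcFCTaKC0ip23ppy9x7GmhamsU6SRO1VSO2NCS4N3vn+c14m8rp2/erDBO1CqqkyhwUaDymhrQIJvYEWHXnCzseWzsLhzRkF5a3GKa5ZzXZd7iaacyIKNvm1pfzFEYkRIVHNIK2QwSnE4uYJU08J2f3lNQyI6aEQwg5FcyYyYvXOKIkyCicCMoLdvv5FwQ0p4gGmEb6x2YbWWWJaEODQAVTgAcmwJMWEeVnc4Q3dLPmxXeppW2LV2jUhnTiBsspFmSZZhlZZg1ZiFKFRqesRqYHieyKKKRE2NdIujg7d5aoBYaVdBq7Dvm5r069L1nUnCSZ45IpFOOXdyVo5curx2rkqXQR5kyLd6dpFdQ4txxpOYfYLOXMe7ZVSJwLGDV2eXZYWkt4+DdVZ/lWqNmphghHpVp1Oa8XTT2LK0RZFrHVdFQotFlJFEbh8sWTJQtsJusqt8P8WORa6BlbSQdEqVjGmetbWQdYeVTYKNrYCTlV2nf3qPgH1cgHRgSmNan1xd4rmy3m7PaTOLOlUcXlgeOok3XNfMientztXsmInSYZypaJVxWlGDdZektLKmmXynX2mTZWB7m1yEmYKKg4yodGupamSwYpu1ssiVkGC8v37sppj1iKDzhLbkaNWzMZoyb3UqpGYxnYtTdWpUXmpRX4c9mJs0gmg9e1RKcWNacX1jmplp"/>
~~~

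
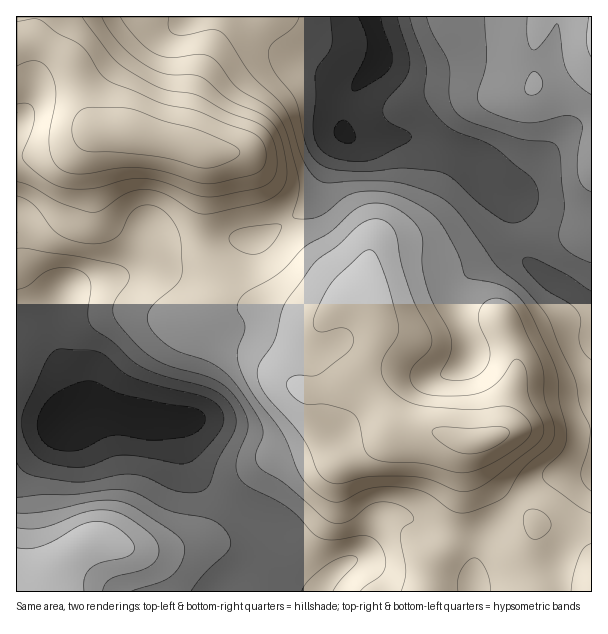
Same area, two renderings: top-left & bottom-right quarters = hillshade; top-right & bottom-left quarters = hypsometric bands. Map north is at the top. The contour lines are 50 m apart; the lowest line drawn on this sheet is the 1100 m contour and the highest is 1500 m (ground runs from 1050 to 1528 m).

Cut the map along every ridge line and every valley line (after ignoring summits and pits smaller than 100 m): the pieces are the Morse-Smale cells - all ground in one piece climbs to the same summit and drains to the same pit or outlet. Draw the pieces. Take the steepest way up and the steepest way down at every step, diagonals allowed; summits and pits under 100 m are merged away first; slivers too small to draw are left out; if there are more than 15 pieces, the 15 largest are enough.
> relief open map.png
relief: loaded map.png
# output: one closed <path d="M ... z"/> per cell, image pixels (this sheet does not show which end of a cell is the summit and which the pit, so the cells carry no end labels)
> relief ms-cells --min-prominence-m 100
<path d="M150 226l-18 37-12 11-49 14-9 5-4 9-4 15 0 13 7 30 15 32 2 12-2 10-4 7 21-6 26 0 25 6 36 0 6 32 12 24 24 22 39 25 16 16 17 30 21 19 5 0 21-23 21-12 14-29 7-7 7-2 9 0 62 26 11 10 2 40 118-1 0-34-3-5-22-17-28-11-46-42-12-23-3-18 19-5 5-4 3-6 5-30 7-22-1-18-15-34-18 2-45 14-25 0-30-10-18-36-6 0-14 6-22 21-14 1-33-13-33-7-32-39-8-19-18 5-15-1z"/><path d="M347 134l-3 0-6 7-10 23-8 24-7 13-8 9-33 22-15 8-38 0-15 2 2 12 26 34 11 12 33 7 33 13 14-1 22-21 14-6 6 0 18 36 30 10 25 0 45-14 18-2 15 34 1 18-7 22-5 30-3 6-5 4-19 5 3 18 12 23 22 22 24 20 16 5 21 12 15 15 1-251-25-17-16-8-27-20-6-9-4-15 0-23-4-16-19-13-21-26-17-8-34-12-32 0-22 2z"/><path d="M371 16l-336 0-1 16-4 9 8 1 13 6 21 15 6 14 10 40 8 11 14 4 21 0 37 8 30 10 7 5 1 27-4 34 0 20 2 6 15-2 38 0 42-26 17-17 15-41 13-22-1-9 6-27 6-11 21-21 4-9-1-13z"/><path d="M539 16l-167 0 0 5 4 11 4 25-4 9-24 26-6 15-3 25 8 6 14 2 22-2 32 0 34 12 17 8 21 26 19 13 4 16 0 23 4 15 6 9 27 20 16 8 24 16 1-250-14 7-35 11-5 3-4 9 0-39z"/><path d="M119 415l-26 0-27 9-50-2 1 170 303-1 0-2-5 0-7-5-14-14-17-30-16-16-39-25-24-22-12-24-6-32-36 0z"/><path d="M33 16l-17 1 0 403 50 4 8-7 4-15-5-19-12-23-7-30 0-13 8-24 18-9 40-10 12-11 18-37 20 20 15 1 16-3 3-2-2-26 4-34 0-21-1-6-4-4-21-7-49-12-21 0-14-4-8-11-10-40-6-14-21-15-13-6-8-1 4-9z"/><path d="M399 516l-9 0-7 2-7 7-14 29-21 12-16 16-5 9 153 1-1-40-11-10z"/><path d="M591 16l-51 1-6 28 0 39 4-9 5-3 35-11 14-8z"/>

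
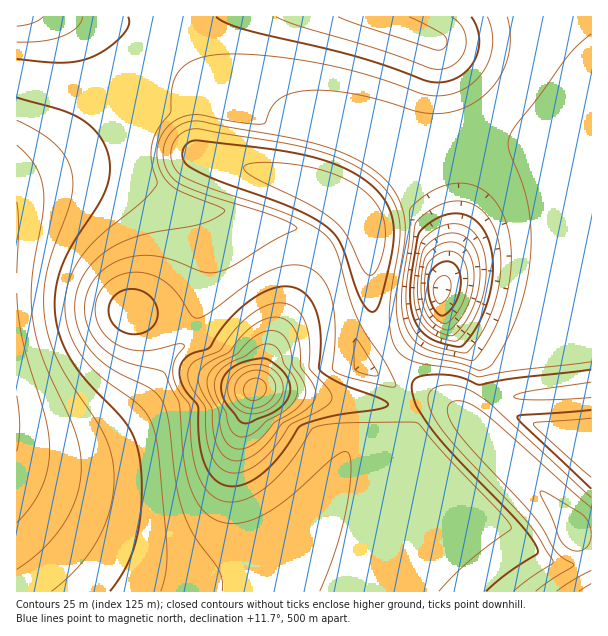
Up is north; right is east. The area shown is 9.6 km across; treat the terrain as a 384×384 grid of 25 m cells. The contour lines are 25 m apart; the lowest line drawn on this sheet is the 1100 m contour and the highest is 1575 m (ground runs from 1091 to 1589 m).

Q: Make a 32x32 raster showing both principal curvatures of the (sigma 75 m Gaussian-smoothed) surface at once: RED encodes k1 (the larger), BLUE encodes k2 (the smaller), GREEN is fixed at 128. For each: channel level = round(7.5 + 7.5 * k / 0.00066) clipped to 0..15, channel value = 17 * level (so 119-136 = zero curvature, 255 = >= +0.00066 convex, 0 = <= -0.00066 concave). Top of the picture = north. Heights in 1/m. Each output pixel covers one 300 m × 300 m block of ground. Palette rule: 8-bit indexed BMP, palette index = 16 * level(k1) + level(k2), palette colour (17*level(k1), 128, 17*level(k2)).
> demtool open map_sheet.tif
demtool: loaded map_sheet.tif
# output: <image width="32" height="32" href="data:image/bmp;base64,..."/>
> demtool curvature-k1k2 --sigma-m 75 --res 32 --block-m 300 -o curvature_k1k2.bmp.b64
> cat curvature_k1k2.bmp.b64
<image width="32" height="32" href="data:image/bmp;base64,Qk02CAAAAAAAADYEAAAoAAAAIAAAACAAAAABAAgAAAAAAAAEAAATCwAAEwsAAAABAAAAAAAAAIAAABGAAAAigAAAM4AAAESAAABVgAAAZoAAAHeAAACIgAAAmYAAAKqAAAC7gAAAzIAAAN2AAADugAAA/4AAAACAEQARgBEAIoARADOAEQBEgBEAVYARAGaAEQB3gBEAiIARAJmAEQCqgBEAu4ARAMyAEQDdgBEA7oARAP+AEQAAgCIAEYAiACKAIgAzgCIARIAiAFWAIgBmgCIAd4AiAIiAIgCZgCIAqoAiALuAIgDMgCIA3YAiAO6AIgD/gCIAAIAzABGAMwAigDMAM4AzAESAMwBVgDMAZoAzAHeAMwCIgDMAmYAzAKqAMwC7gDMAzIAzAN2AMwDugDMA/4AzAACARAARgEQAIoBEADOARABEgEQAVYBEAGaARAB3gEQAiIBEAJmARACqgEQAu4BEAMyARADdgEQA7oBEAP+ARAAAgFUAEYBVACKAVQAzgFUARIBVAFWAVQBmgFUAd4BVAIiAVQCZgFUAqoBVALuAVQDMgFUA3YBVAO6AVQD/gFUAAIBmABGAZgAigGYAM4BmAESAZgBVgGYAZoBmAHeAZgCIgGYAmYBmAKqAZgC7gGYAzIBmAN2AZgDugGYA/4BmAACAdwARgHcAIoB3ADOAdwBEgHcAVYB3AGaAdwB3gHcAiIB3AJmAdwCqgHcAu4B3AMyAdwDdgHcA7oB3AP+AdwAAgIgAEYCIACKAiAAzgIgARICIAFWAiABmgIgAd4CIAIiAiACZgIgAqoCIALuAiADMgIgA3YCIAO6AiAD/gIgAAICZABGAmQAigJkAM4CZAESAmQBVgJkAZoCZAHeAmQCIgJkAmYCZAKqAmQC7gJkAzICZAN2AmQDugJkA/4CZAACAqgARgKoAIoCqADOAqgBEgKoAVYCqAGaAqgB3gKoAiICqAJmAqgCqgKoAu4CqAMyAqgDdgKoA7oCqAP+AqgAAgLsAEYC7ACKAuwAzgLsARIC7AFWAuwBmgLsAd4C7AIiAuwCZgLsAqoC7ALuAuwDMgLsA3YC7AO6AuwD/gLsAAIDMABGAzAAigMwAM4DMAESAzABVgMwAZoDMAHeAzACIgMwAmYDMAKqAzAC7gMwAzIDMAN2AzADugMwA/4DMAACA3QARgN0AIoDdADOA3QBEgN0AVYDdAGaA3QB3gN0AiIDdAJmA3QCqgN0Au4DdAMyA3QDdgN0A7oDdAP+A3QAAgO4AEYDuACKA7gAzgO4ARIDuAFWA7gBmgO4Ad4DuAIiA7gCZgO4AqoDuALuA7gDMgO4A3YDuAO6A7gD/gO4AAID/ABGA/wAigP8AM4D/AESA/wBVgP8AZoD/AHeA/wCIgP8AmYD/AKqA/wC7gP8AzID/AN2A/wDugP8A/4D/AIeHh4eHh4eHh4eHh4eHh4eHh4eHh4eHh4eHh4eHh4eYh4eHh4eHh4eHh4eHh4eHh4eHh4eHh4eHh4eGhnaBkJCHh4eHh4eHh4eHh4eHh4eHh4eHh4eHh4eHh4d2YKTKyXeHh4d3d4eHh4eXh4eGh4eHh4eHh4eHh4eHd3CUx8nKd4eHh3d3d4eHl5eXhoaGh4eHh4eHh4eHh3dwlMfHx8l3h4eHd3d3d4aXp6eWhoaGh4eHh4eIiIiHgJXHx8fHt3eHh4d3d3d2hoant6eWhYaGh4eHh4iIh4CVyMfHx7eAd4eHh4d3d3aGhqfHx6eFhYaGh4eHh4eAlcjIyMi3gHSHh4eHh3d3dnaGl8jYt4Z0dHR0dIR0cJXIyMjIpnB0h4eHh4eHh3d2dXWGteTDg4KClKSlpaWTyMjIt5GAcIKBh4eHh4eHh3Z0coO2+/3p5uXm5+fnxLXIybiitdfY2NiHh4eHh4eHhpHZ5fj8/vrn1cXGtpCUx8jJtNfY2NjX14eHh4eXl5eGoOnl1tnnxIJiYnJQtNbGt7iAgoKCgoOTh4eHl5iYmJeTkHFhk8XXp4aGdJPn1bSlkKOnl4eHhnWHh5eYqampqJaFhYWWt8enloaAx+bEo3Bwprenl4eIh4eHl5ipqqqol4aFhYaXp6eXhoDY58WSQGOWt6eXh4eHh4eXmKmpqZiXh4aGhpeXp5eFkej3xXIwUoW2t5eHh4iHh4eXmJiYl4eHd3aGh5eXl4Kk6PfHcUBRdKa3l4eHiIeHh5eXl5eHh4d3d3eHh4eHcLbY6NiAYGGEpqeXh4eIh4eHh4eHh4eHh4d3d4eHhnFxx9jZyJCDcoSmp5eHh4eHh4eHh4eHh4eHh3Z0cnBwlLbHyMnGoJWUlZaXl4eHh4eHh4eHh4eHhYGAgIKVp7fHx8jJuaCllpWWlpeHh4eHh4eHh4eHh4Sgpbe4yMfHx8jIyLmjkpeXlpaXl4eHh4iHh4eHh4eHkMrKyMjIyMjIyMinkYKHl5eXl4eHh4eHiIeHh4eHh4eQy8vIx8fIyLimkoCFh4iIl5eHh4eIiIiIh4eHh4eHh5DIzMi3pZOBgIGFh4iIh4eXl4eHiIiIiIiHh4eHh4eHhpChkXBxhIaHiIiIiJiXl5eXl4eHiIiIiJiXl4eHh4eHh4aGh4iIiIiIiJiYmJiXlpaXl4eHh4eHqJeXh4eHh4eIiIiIiIiImJiYmJiYiId2hoaXl4eHh4eXl5eHh4eHiIiIiIeHmJiYmJiIiIeHdmVlhpaXh4eHh4eHh4eHh4eHh4eHh4eHh4eHh4eGhoV1ZFV1lpeHh4eHdXWGhoaGhoaGhoaGhoaGhnZ1dXV0dHV1ZYaWl4eHh4c="/>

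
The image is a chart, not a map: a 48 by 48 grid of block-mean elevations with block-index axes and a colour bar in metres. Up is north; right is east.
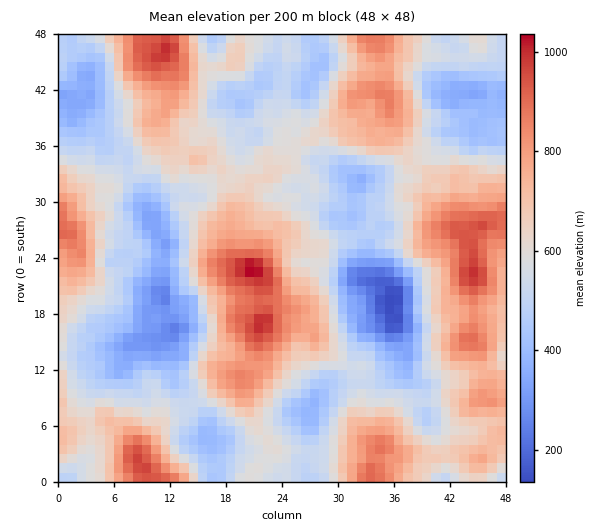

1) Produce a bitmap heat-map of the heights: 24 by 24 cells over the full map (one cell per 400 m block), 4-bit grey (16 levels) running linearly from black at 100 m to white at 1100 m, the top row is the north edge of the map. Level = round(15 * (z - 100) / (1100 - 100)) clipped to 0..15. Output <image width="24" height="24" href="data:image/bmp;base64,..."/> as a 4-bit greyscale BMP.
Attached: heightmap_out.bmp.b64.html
<image width="24" height="24" href="data:image/bmp;base64,Qk2WAQAAAAAAAHYAAAAoAAAAGAAAABgAAAABAAQAAAAAACABAAATCwAAEwsAABAAAAAAAAAAAAAAABEREQAiIiIAMzMzAERERABVVVUAZmZmAHd3dwCIiIgAmZmZAKqqqgC7u7sAzMzMAN3d3QDu7u4A////AGeL3KdWd2Z6y6h4l4eL2nVWd3Z5u6mJqZiauWVWd2V5u5d4mYiZiHZnh1RomYZ5mYd2Z2eKqGVXd3Z5unZVZleruXZWZlZ4qnVUREequpiHZUaKqXZTMzabzKqWUzabynZVMzWc3bqFMSWauodmM0abzLqEMSaaupl2Q1is3KlzISac2qp2VFnN7Ih0M1ec2rt2VFm7uph1Vnq8y8p2RGiqqZhlZnrM3LmGRGeamHdlVnm8zKl2VmeIh3dlVomaqoh2Z4iIiHdlVniJmHZmeImHeIdmeId3ZlVWiYh3Z3iJqpdlVURXmph2Z3eJq6hlVURXmqhlVmWKu6dERFRZu7h2ZmV5u5ZUVVVqzcl4dmVYqpdmZmZ6zchodmVpu5hmdg=="/>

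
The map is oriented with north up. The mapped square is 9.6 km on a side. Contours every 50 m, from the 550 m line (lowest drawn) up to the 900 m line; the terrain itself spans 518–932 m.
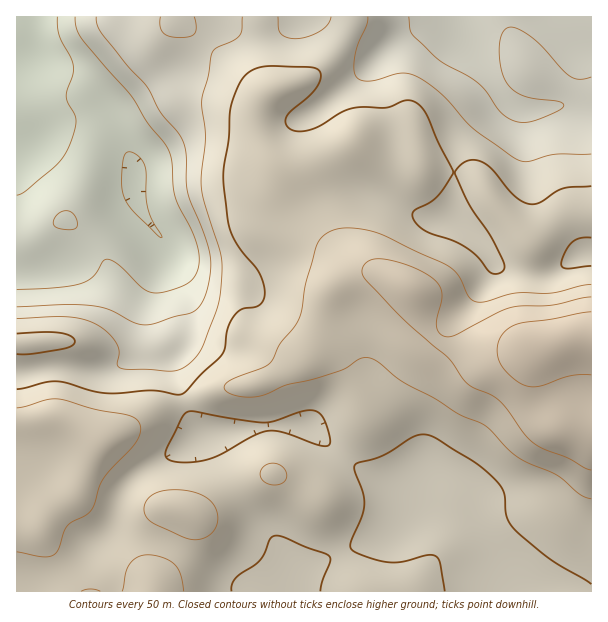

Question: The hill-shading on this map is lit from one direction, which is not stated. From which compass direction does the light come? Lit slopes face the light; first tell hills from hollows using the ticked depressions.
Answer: NW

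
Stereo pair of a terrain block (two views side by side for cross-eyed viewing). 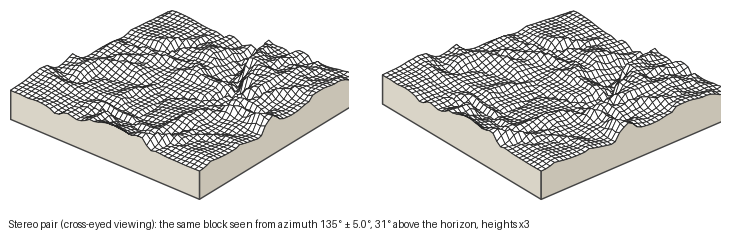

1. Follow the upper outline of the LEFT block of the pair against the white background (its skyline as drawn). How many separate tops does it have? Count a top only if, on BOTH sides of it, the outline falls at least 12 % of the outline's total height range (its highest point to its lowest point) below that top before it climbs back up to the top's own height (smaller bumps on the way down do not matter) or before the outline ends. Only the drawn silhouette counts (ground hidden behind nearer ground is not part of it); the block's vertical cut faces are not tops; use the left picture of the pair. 2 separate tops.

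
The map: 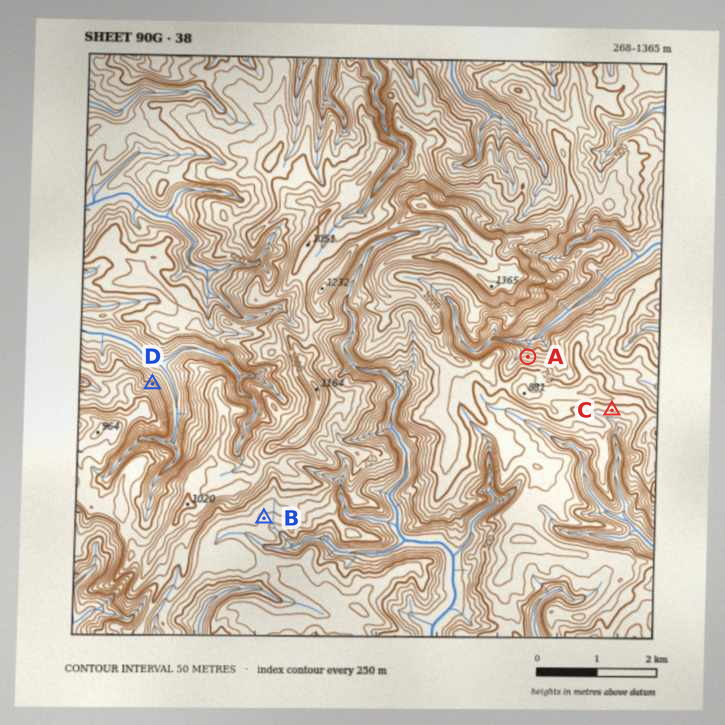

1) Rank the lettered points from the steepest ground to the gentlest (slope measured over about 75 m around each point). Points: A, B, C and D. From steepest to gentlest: D A C B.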